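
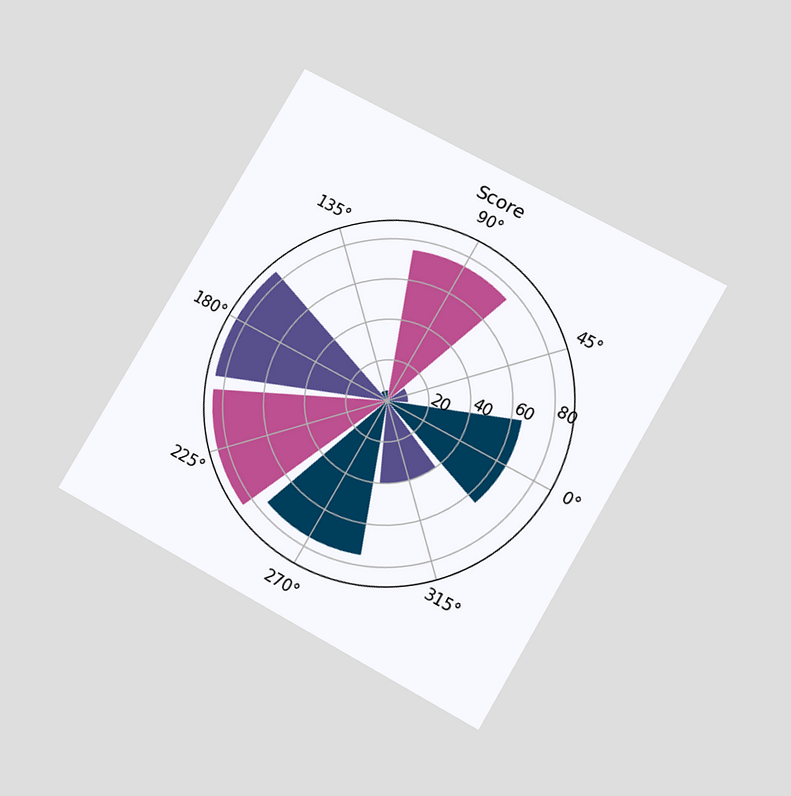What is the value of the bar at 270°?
75

The chart is tilted about 30° clockwise and viewed slightly from below. The bar at 270° reaches 75 on the radial axis.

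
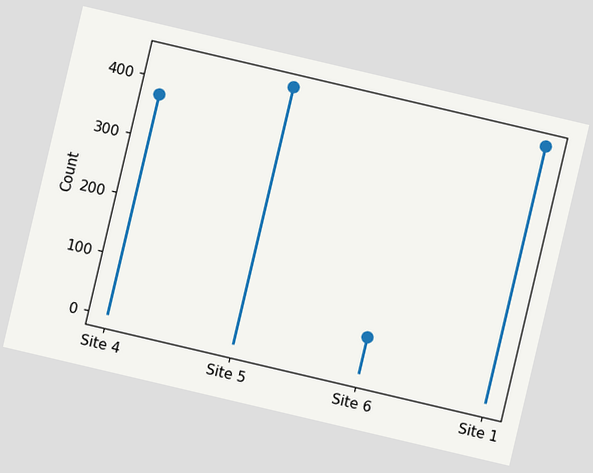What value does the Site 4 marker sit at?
The chart is tilted about 13° clockwise. The Site 4 marker sits at 372.

372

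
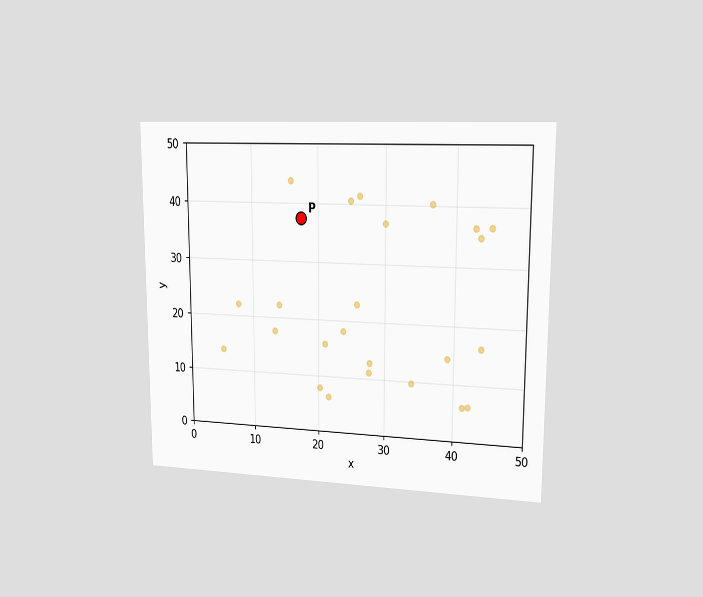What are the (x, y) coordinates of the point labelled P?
(17.5, 37.5)

The chart is viewed slightly from the right. Following the gridlines from P to each axis, P sits at (17.5, 37.5).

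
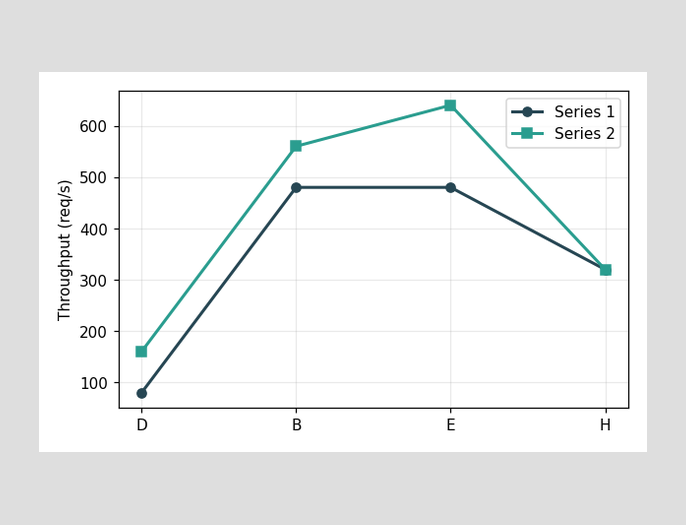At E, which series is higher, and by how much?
Series 2, by 160req/s

At E, Series 2 sits above the other line by 160req/s.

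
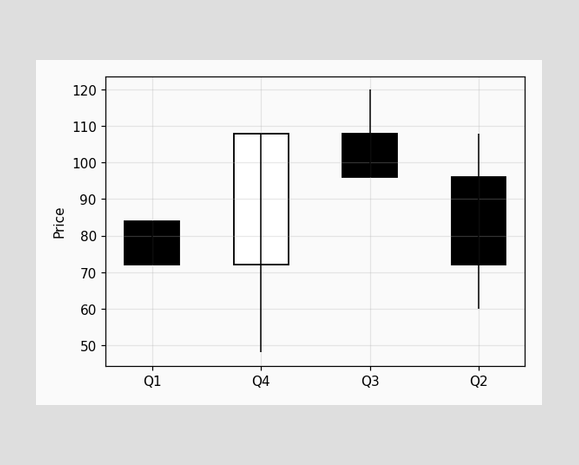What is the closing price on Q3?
96

The Q3 candle closes at 96.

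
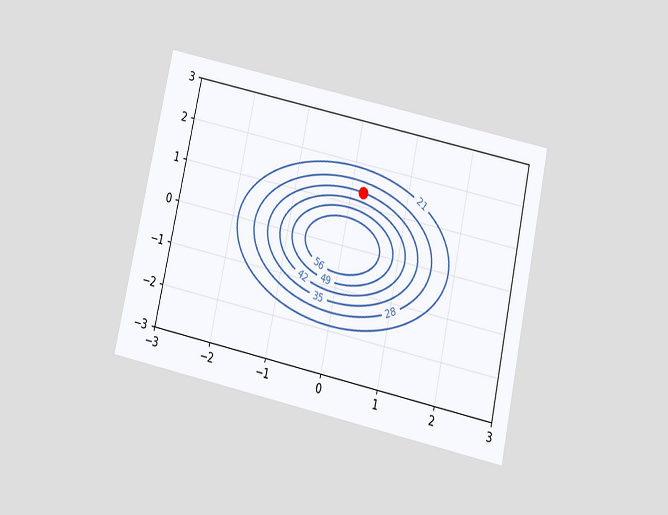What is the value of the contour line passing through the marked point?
35

The chart is tilted about 12° clockwise and viewed slightly from below. The marked point sits on the contour labelled 35.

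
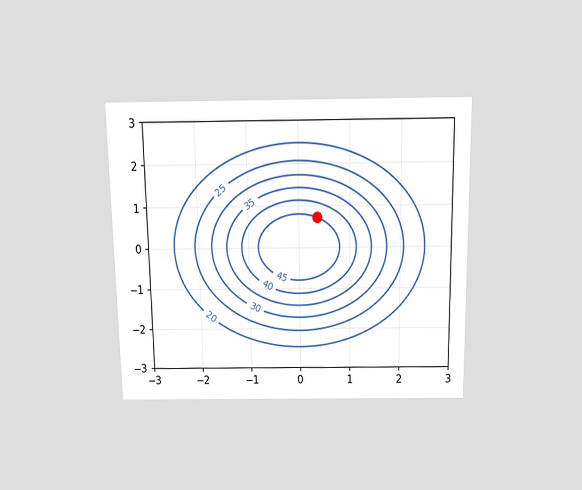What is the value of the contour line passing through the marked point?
45

The chart is viewed slightly from above. The marked point sits on the contour labelled 45.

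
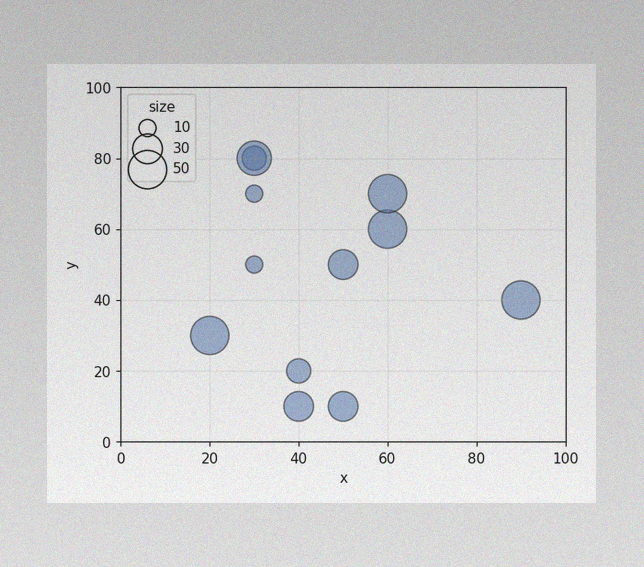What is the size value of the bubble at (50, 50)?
The image has some photo noise and uneven lighting. Matching the bubble at (50, 50) against the size legend gives 30.

30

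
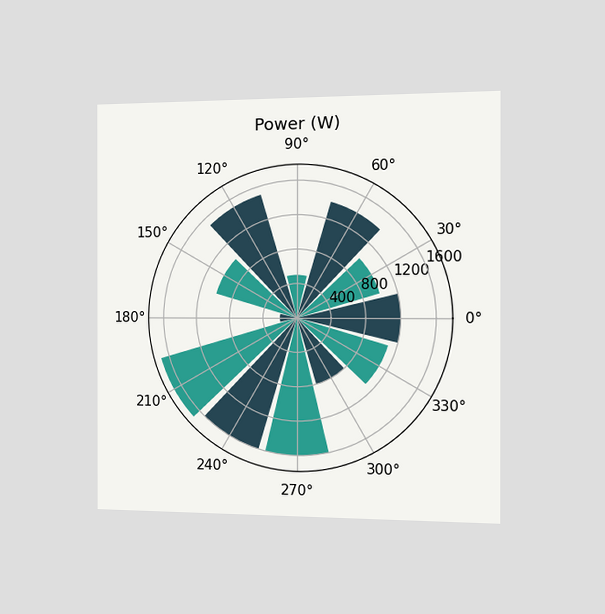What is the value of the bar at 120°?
1500W

The chart is viewed slightly from the right. The bar at 120° reaches 1500W on the radial axis.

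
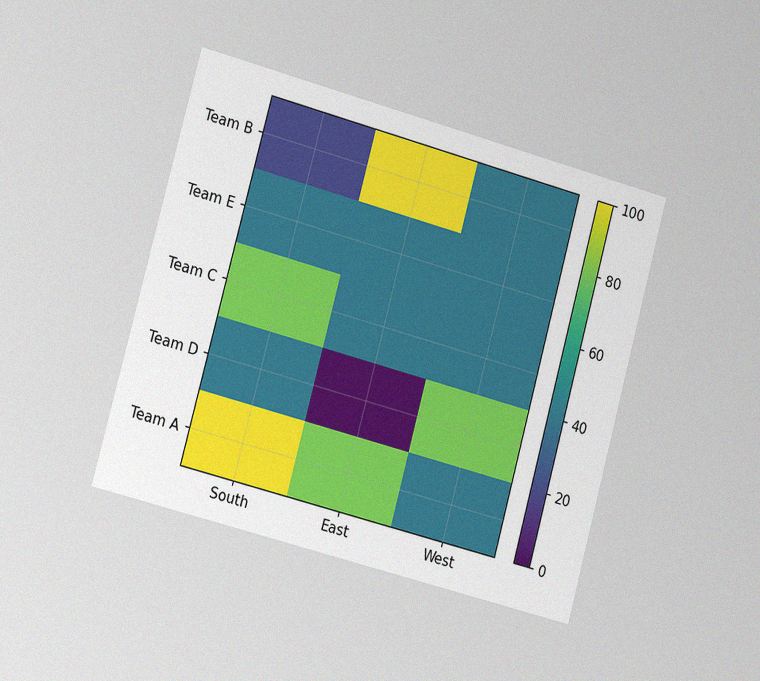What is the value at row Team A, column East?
The chart is tilted about 15° clockwise and viewed slightly from the left, with some photo noise. Matching cell (Team A, East) against the colorbar gives 80.

80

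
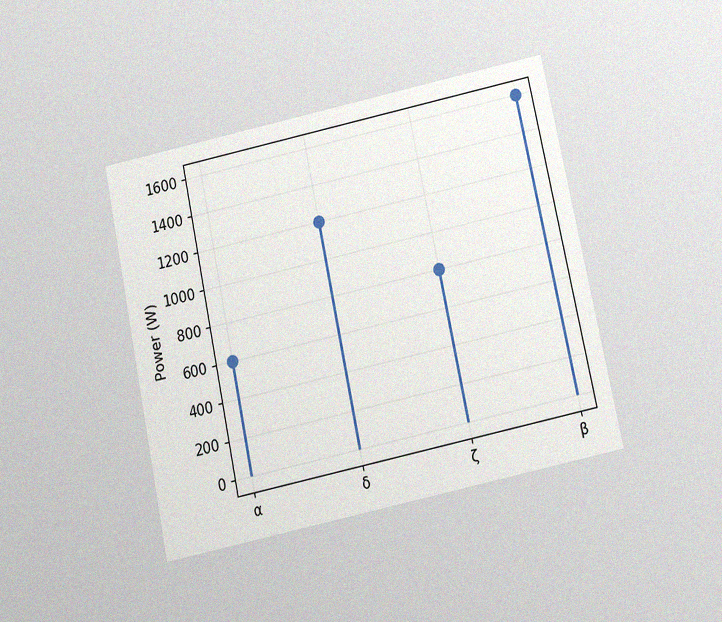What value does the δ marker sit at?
The chart is tilted about 12° counter-clockwise and viewed slightly from below, with some photo noise. The δ marker sits at 1200W.

1200W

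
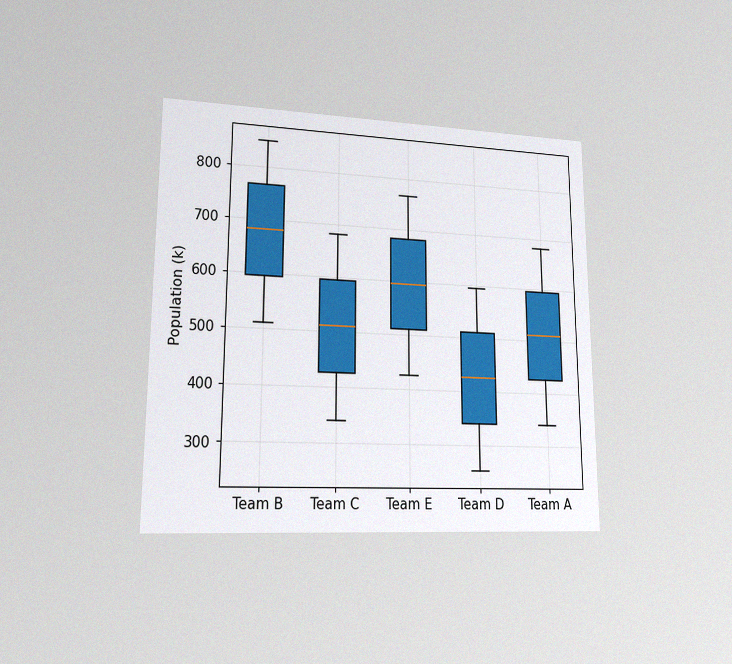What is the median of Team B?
The chart is viewed at a slight angle, with some photo noise. The median line in the Team B box sits at 680k.

680k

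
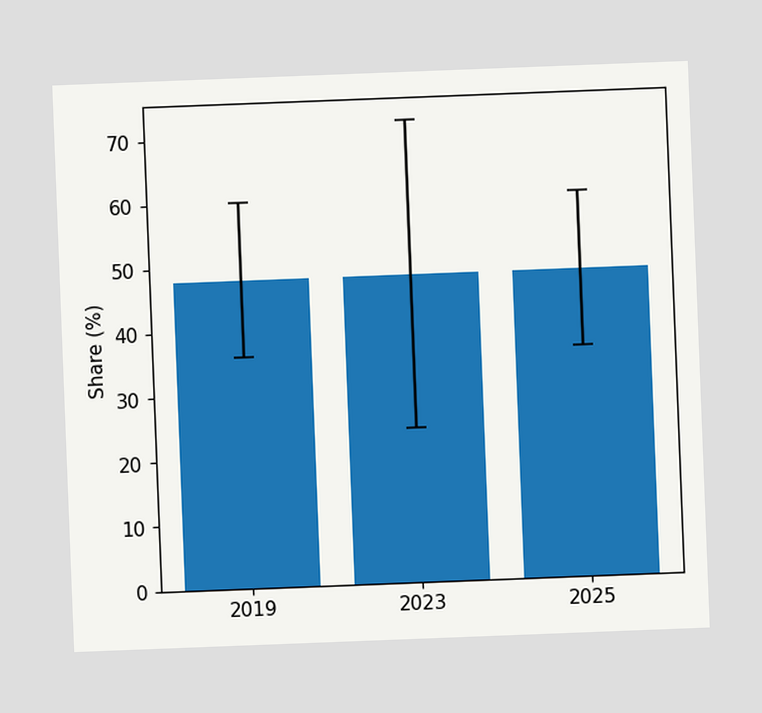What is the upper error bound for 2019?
The chart is tilted about 2° counter-clockwise. The 2019 bar's upper whisker reaches 60%.

60%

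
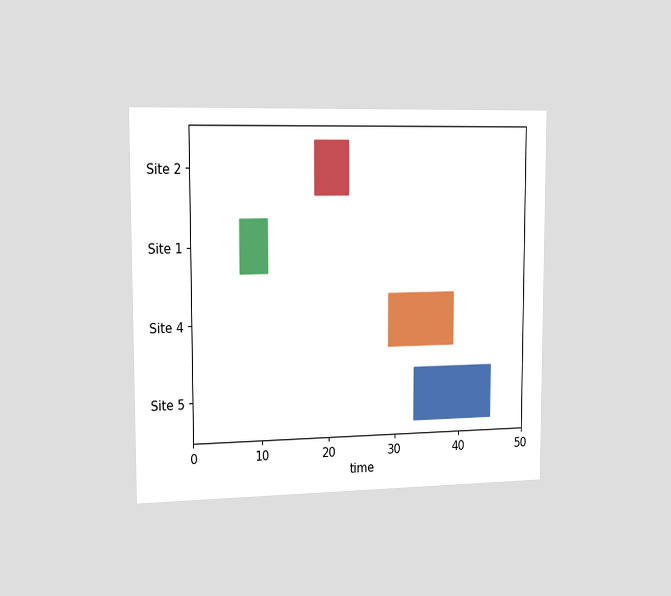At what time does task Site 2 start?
The chart is viewed slightly from the left. The Site 2 bar begins at t=18.

18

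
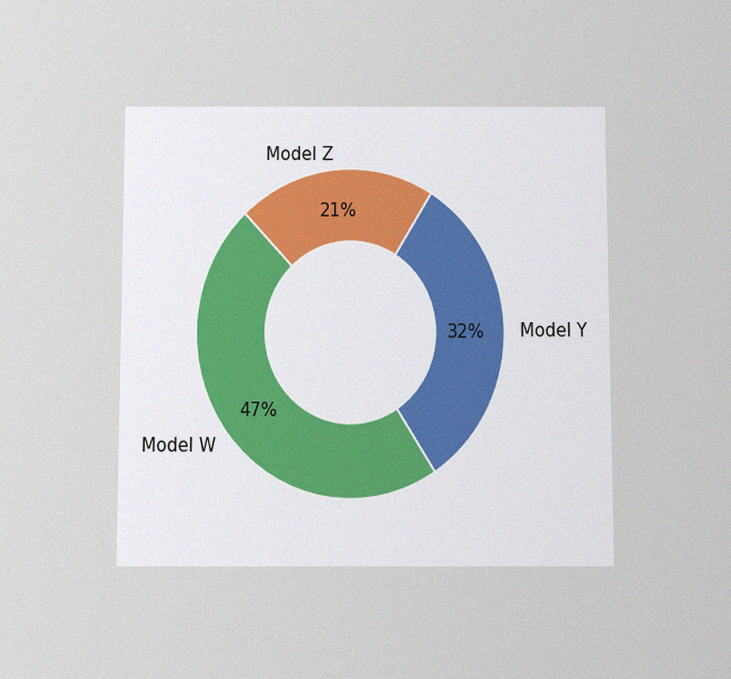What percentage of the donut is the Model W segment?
47%

The chart is viewed slightly from below, with some photo noise. The Model W segment takes up 47% of the ring.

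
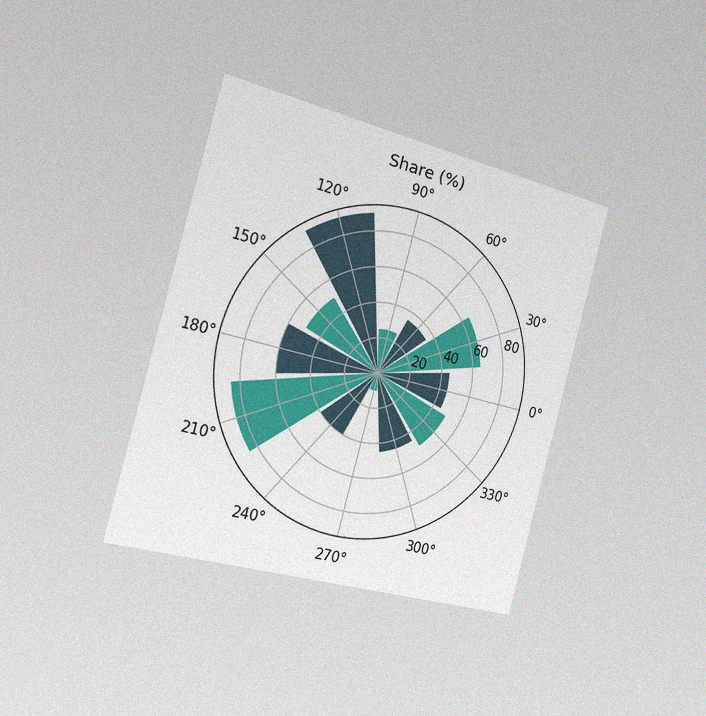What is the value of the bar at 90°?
25%

The chart is tilted about 15° clockwise and viewed slightly from the left, with some photo noise. The bar at 90° reaches 25% on the radial axis.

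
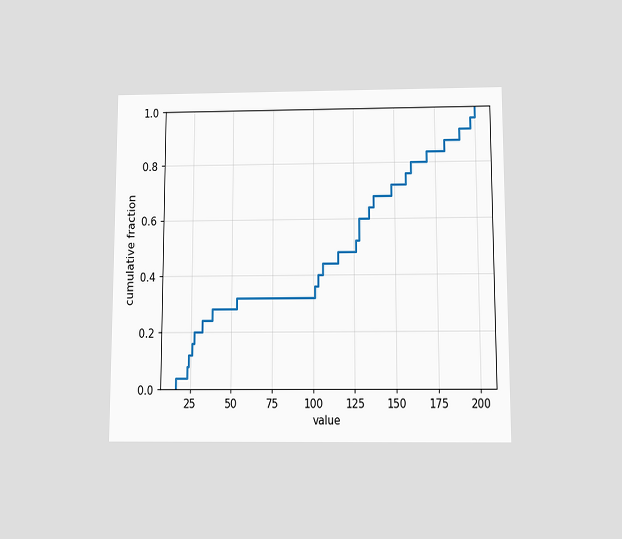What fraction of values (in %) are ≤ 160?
80%

The chart is viewed slightly from below. At x=160 the ECDF step is at 80%.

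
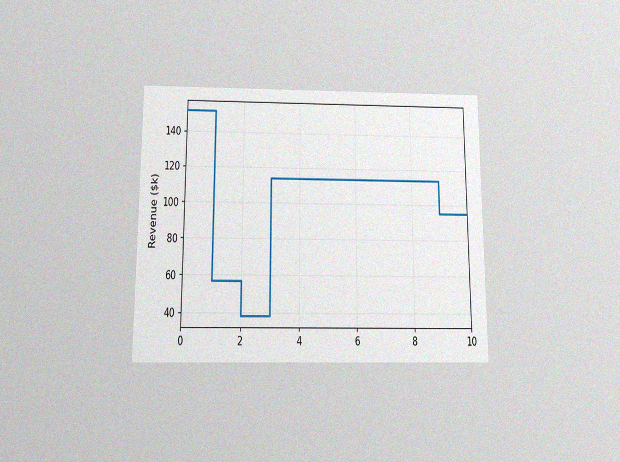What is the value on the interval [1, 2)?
The chart is viewed slightly from below, with some photo noise. On [1, 2) the step sits at $57k.

$57k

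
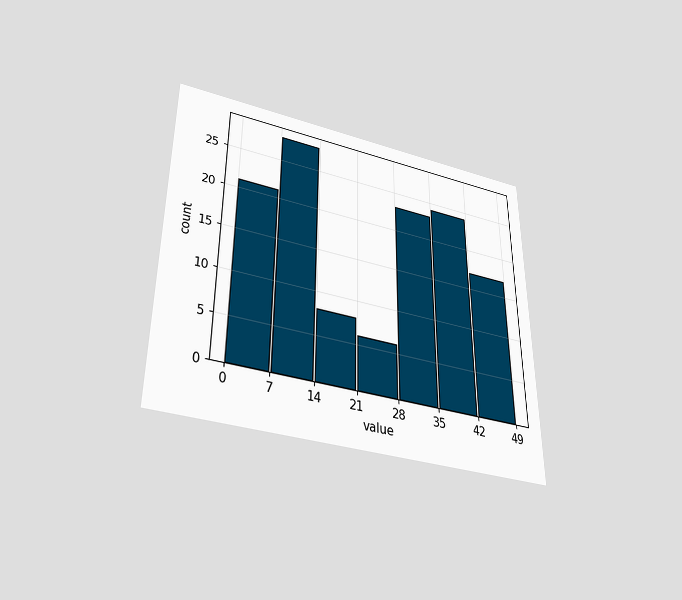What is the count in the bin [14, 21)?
8

The chart is viewed slightly from below. The [14, 21) bin has height 8.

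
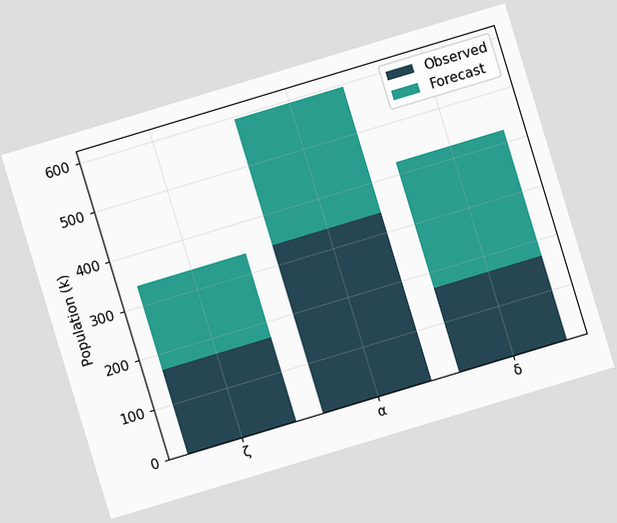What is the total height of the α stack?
595k

The chart is tilted about 17° counter-clockwise. The α stack's top reaches 595k on the y-axis.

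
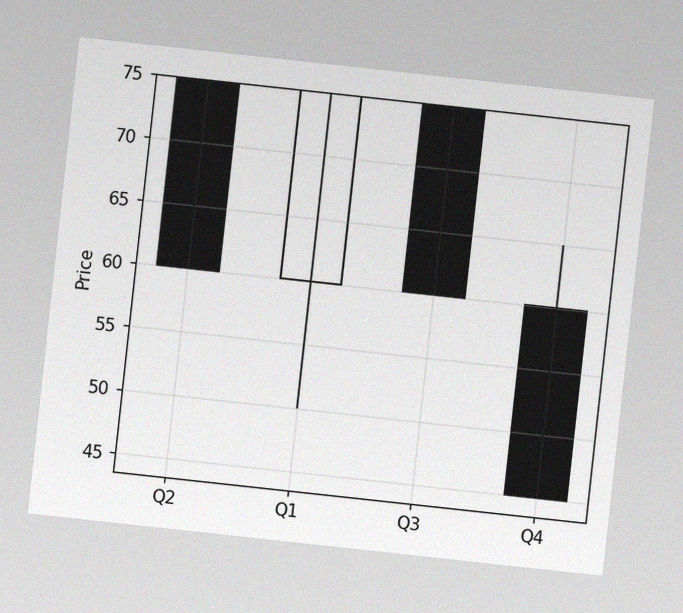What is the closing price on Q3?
60

The chart is tilted about 6° clockwise, with some photo noise. The Q3 candle closes at 60.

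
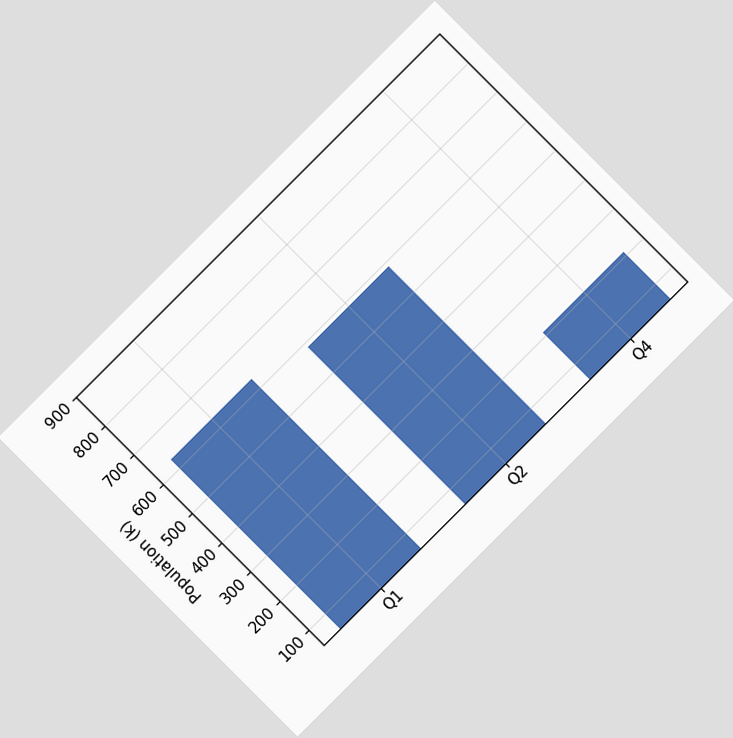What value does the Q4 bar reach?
210k

The chart is tilted about 45° counter-clockwise. Reading along the chart's y-axis, the Q4 bar reaches 210k.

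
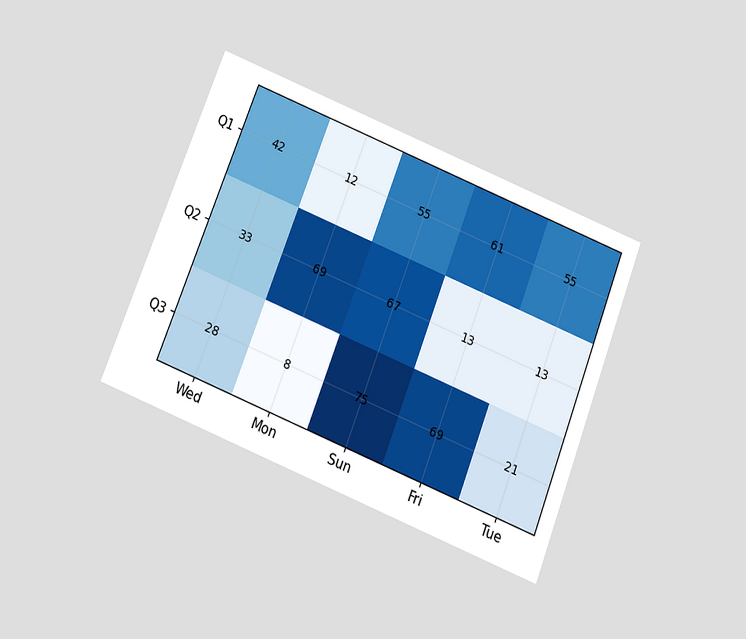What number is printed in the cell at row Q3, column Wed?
The chart is tilted about 21° clockwise and viewed slightly from below. The (Q3, Wed) cell reads 28.

28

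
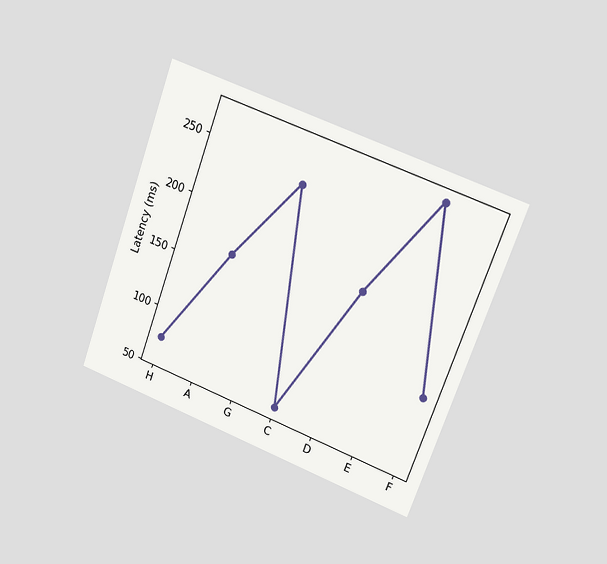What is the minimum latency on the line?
The chart is tilted about 20° clockwise and viewed slightly from the right. The lowest point is at C, and reading across to the y-axis gives 60ms.

60ms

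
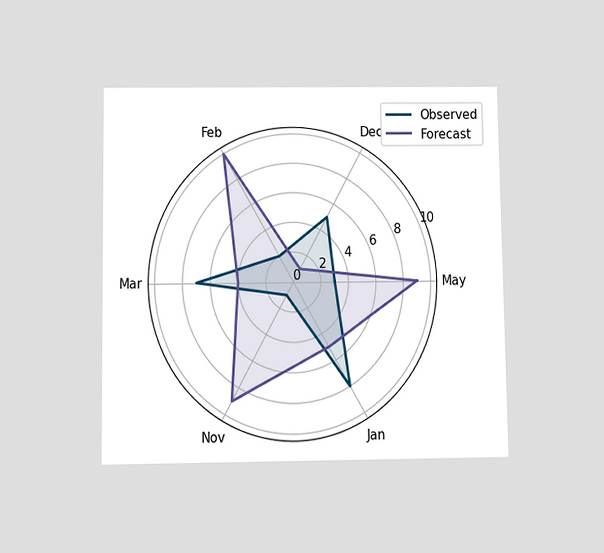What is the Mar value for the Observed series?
7

The chart is viewed slightly from below. On the Mar axis, Observed reaches 7.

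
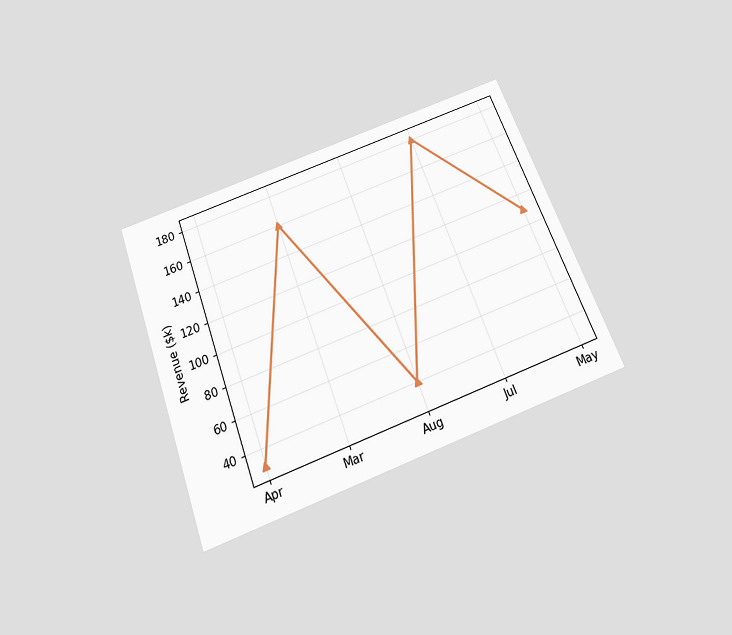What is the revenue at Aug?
$40k

The chart is tilted about 20° counter-clockwise and viewed slightly from below. At Aug, the line is at $40k.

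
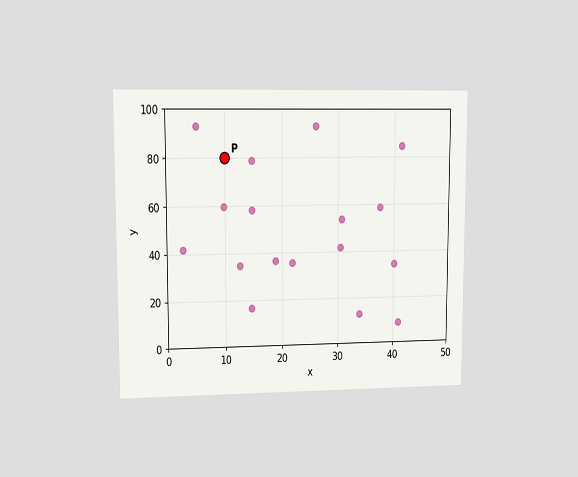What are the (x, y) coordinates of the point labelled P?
(10, 80)

The chart is viewed at a slight angle. Following the gridlines from P to each axis, P sits at (10, 80).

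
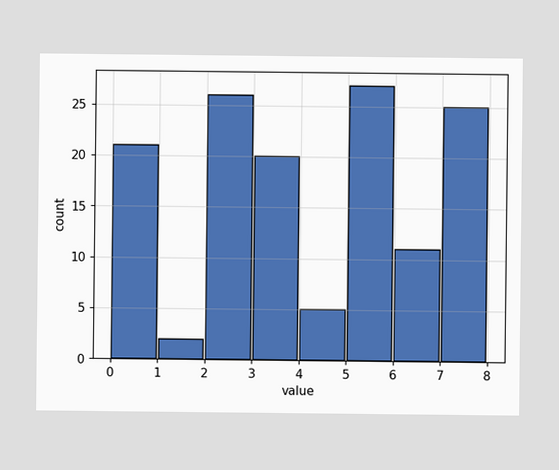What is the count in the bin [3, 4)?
The [3, 4) bin has height 20.

20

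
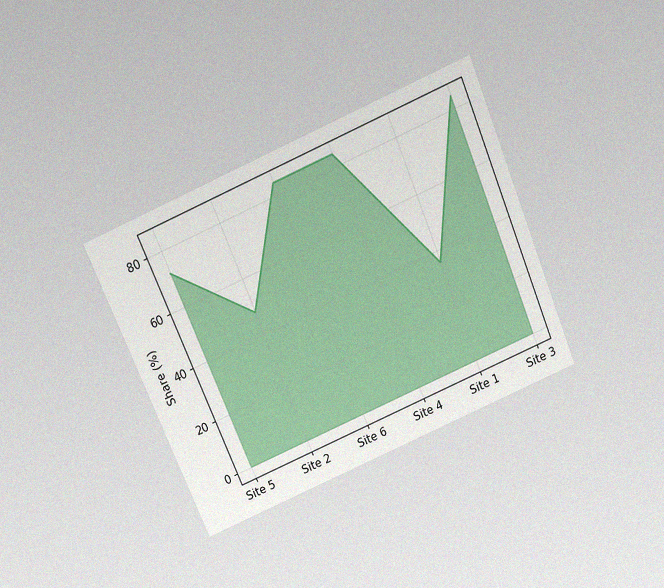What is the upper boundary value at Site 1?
36%

The chart is tilted about 23° counter-clockwise and viewed slightly from above, with some photo noise. At Site 1 the upper boundary is at 36%.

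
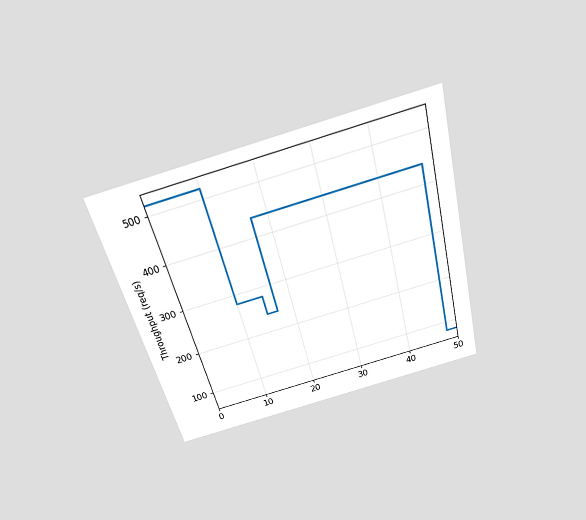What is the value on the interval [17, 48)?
The chart is tilted about 15° counter-clockwise and viewed slightly from above. On [17, 48) the step sits at 440req/s.

440req/s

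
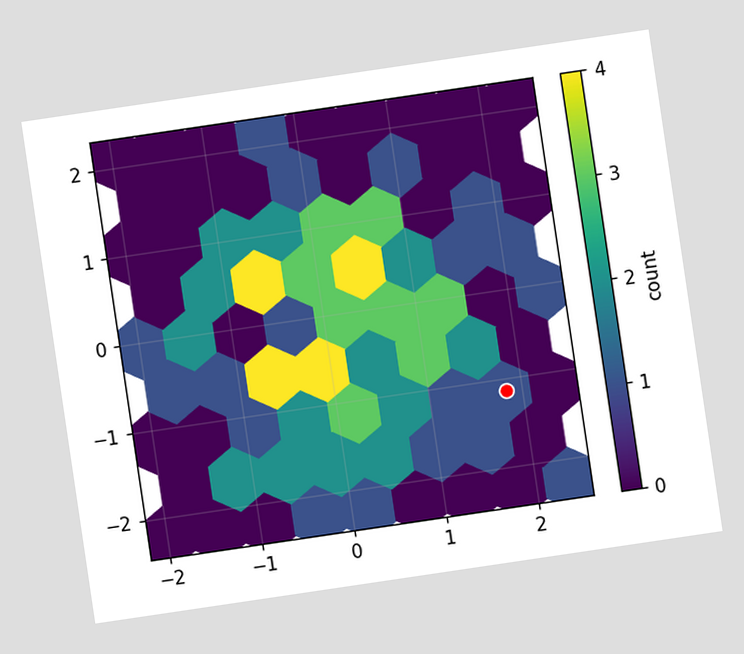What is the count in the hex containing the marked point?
The chart is tilted about 8° counter-clockwise. The marked hex reads 1 on the colorbar.

1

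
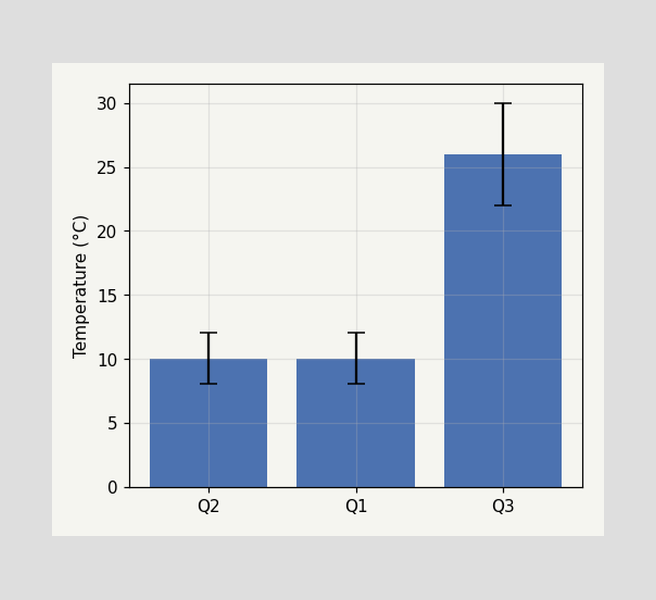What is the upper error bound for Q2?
The Q2 bar's upper whisker reaches 12°C.

12°C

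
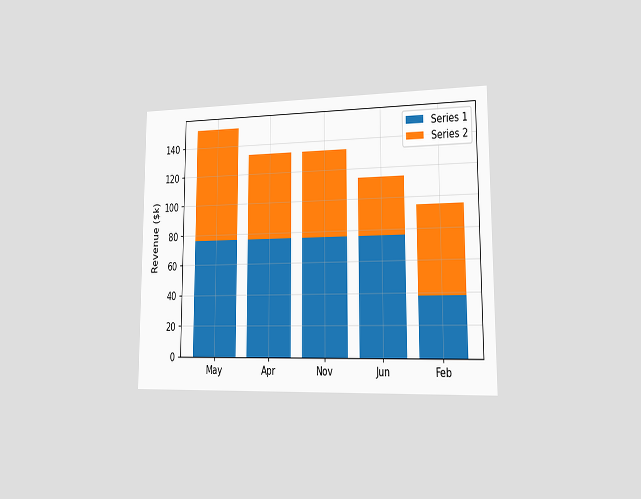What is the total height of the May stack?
The chart is viewed slightly from the right. The May stack's top reaches $152k on the y-axis.

$152k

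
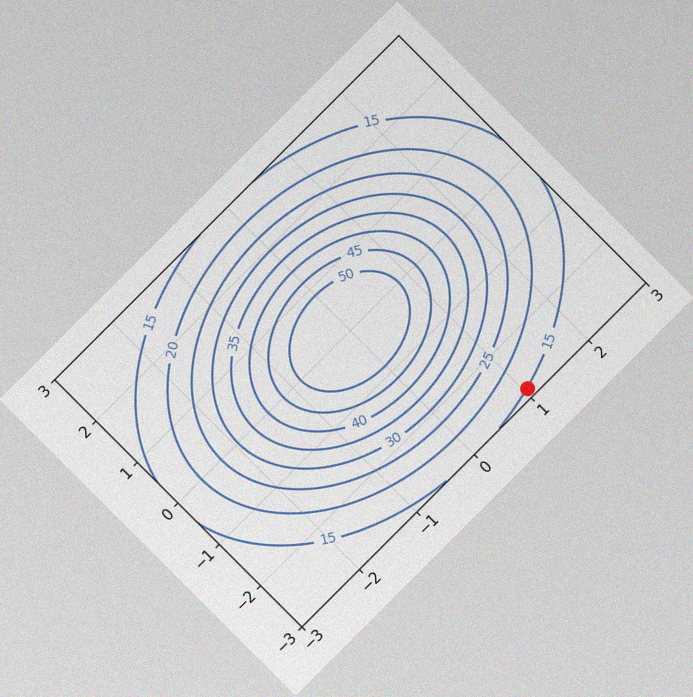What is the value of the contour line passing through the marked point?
15

The chart is tilted about 45° counter-clockwise, with some photo noise. The marked point sits on the contour labelled 15.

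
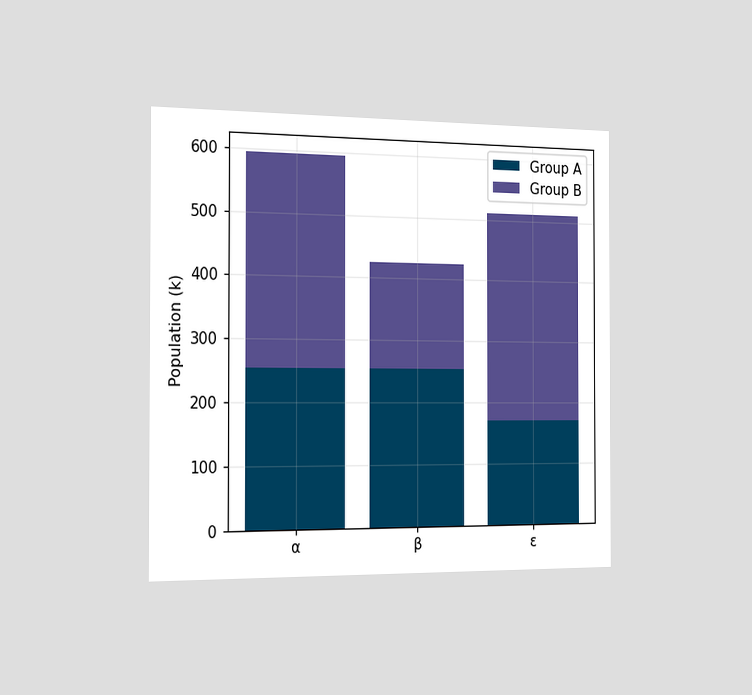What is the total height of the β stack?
The chart is viewed slightly from the left. The β stack's top reaches 425k on the y-axis.

425k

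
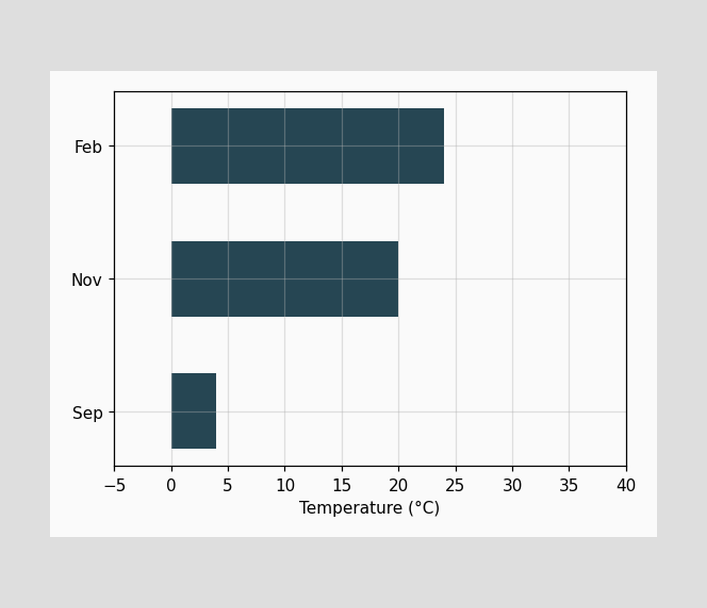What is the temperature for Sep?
4°C

Reading along the chart's x-axis, the Sep bar reaches 4°C.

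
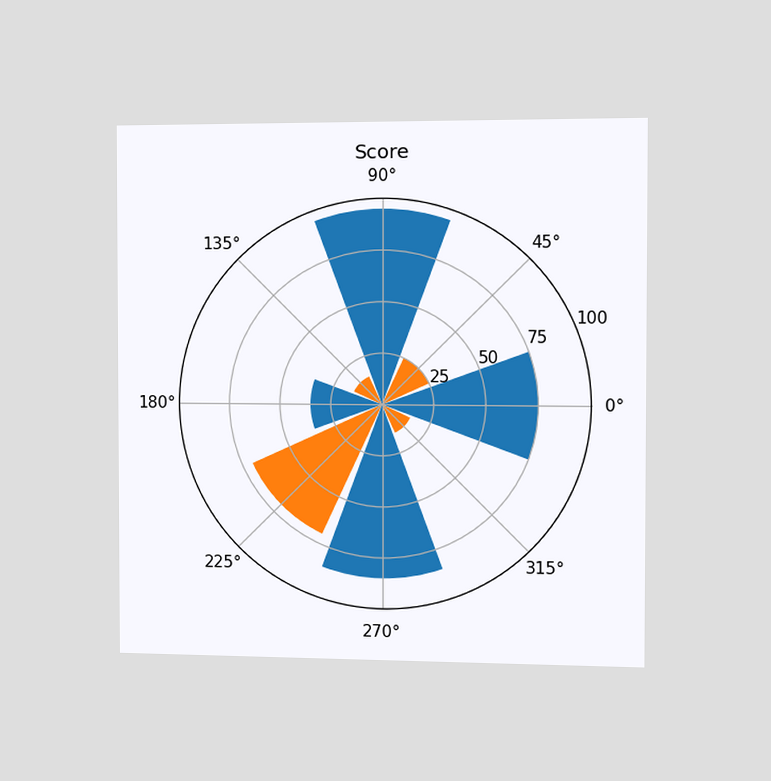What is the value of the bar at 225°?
The chart is viewed slightly from the right. The bar at 225° reaches 70 on the radial axis.

70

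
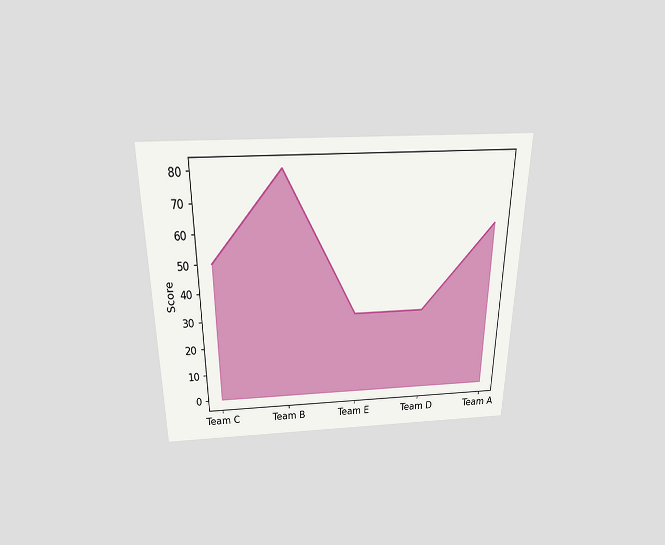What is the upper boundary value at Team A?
60

The chart is viewed slightly from above. At Team A the upper boundary is at 60.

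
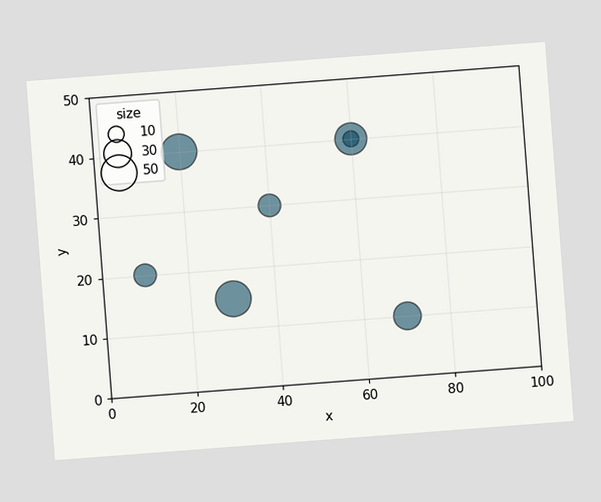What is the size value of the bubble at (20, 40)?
The chart is tilted about 4° counter-clockwise. Matching the bubble at (20, 40) against the size legend gives 50.

50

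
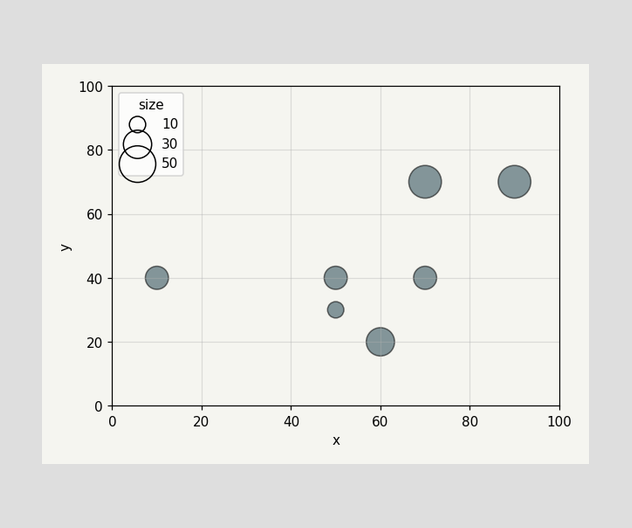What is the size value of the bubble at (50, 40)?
Matching the bubble at (50, 40) against the size legend gives 20.

20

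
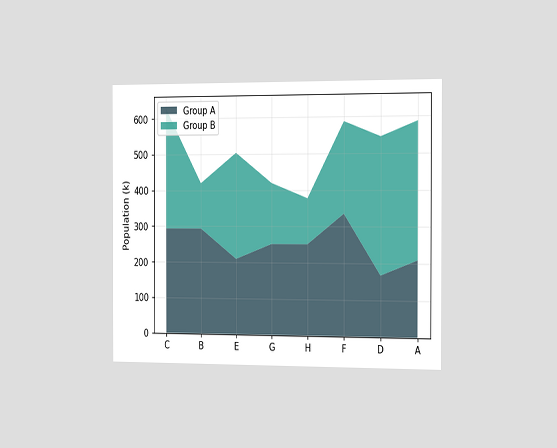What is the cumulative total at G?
420k

The chart is viewed slightly from the right. The stacked total at G reaches 420k.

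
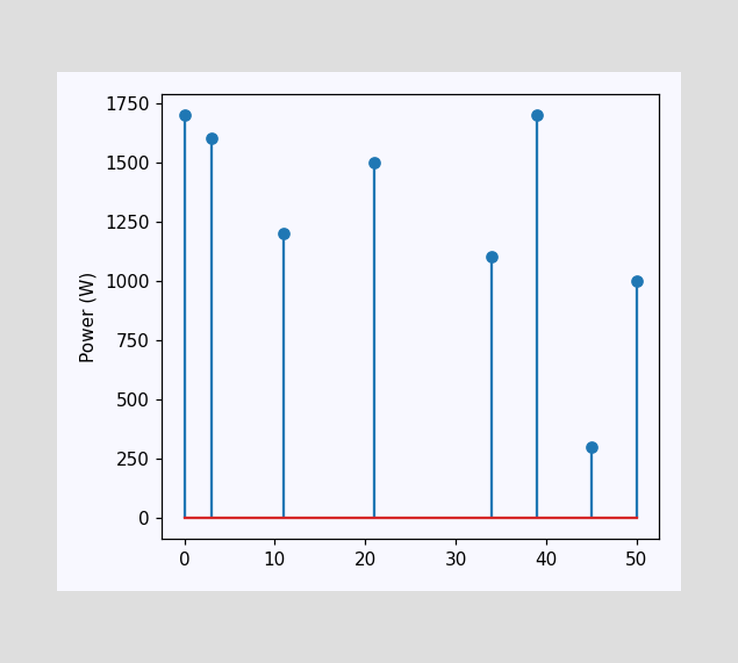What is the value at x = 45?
300W

The stem at x=45 reaches 300W.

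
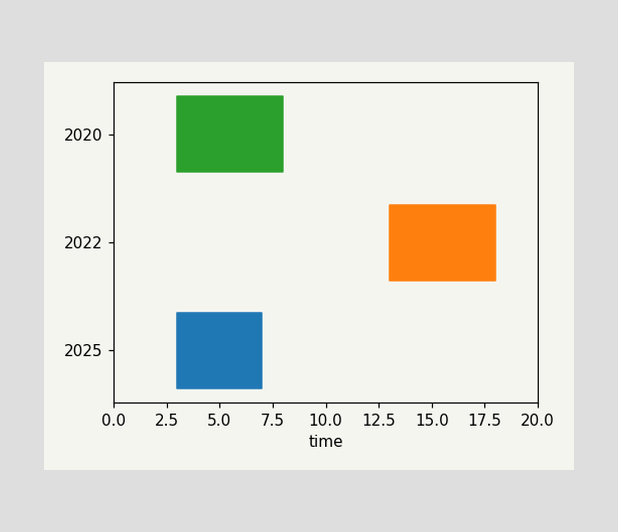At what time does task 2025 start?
The 2025 bar begins at t=3.

3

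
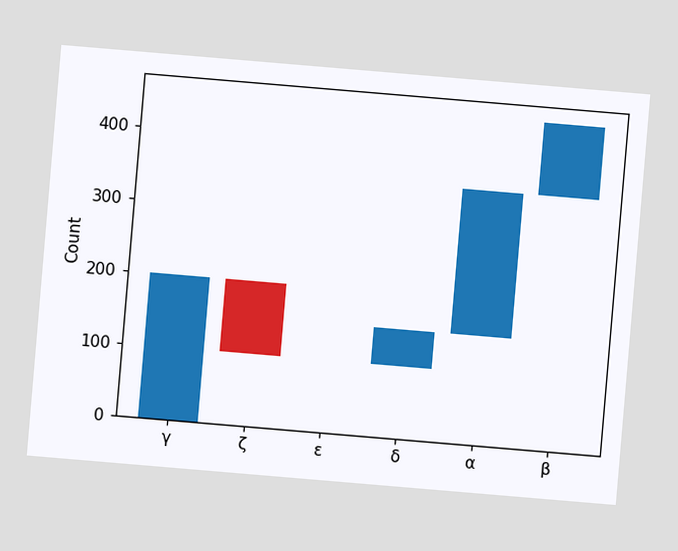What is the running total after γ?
The chart is tilted about 5° clockwise. After γ the running total reaches 200.

200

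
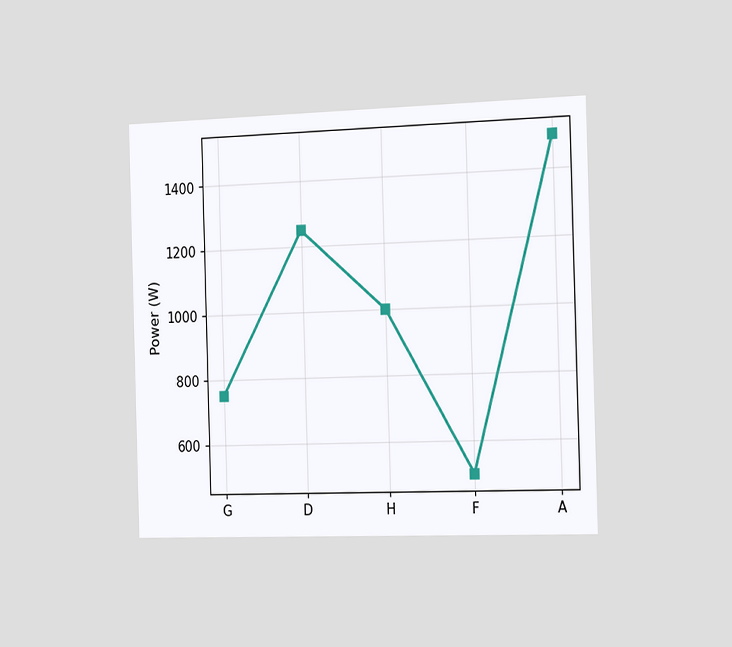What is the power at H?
The chart is viewed slightly from the right. At H, the line is at 1000W.

1000W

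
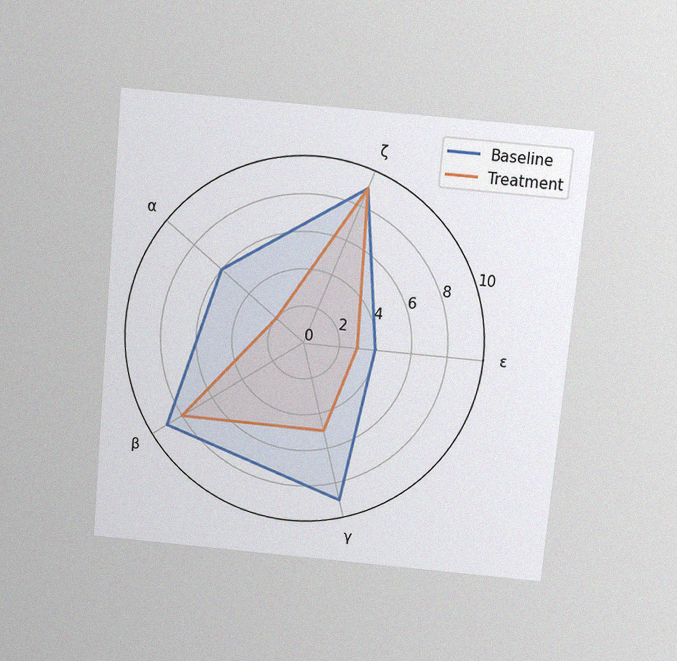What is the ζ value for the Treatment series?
9

The chart is tilted about 5° clockwise and viewed slightly from above, with some photo noise. On the ζ axis, Treatment reaches 9.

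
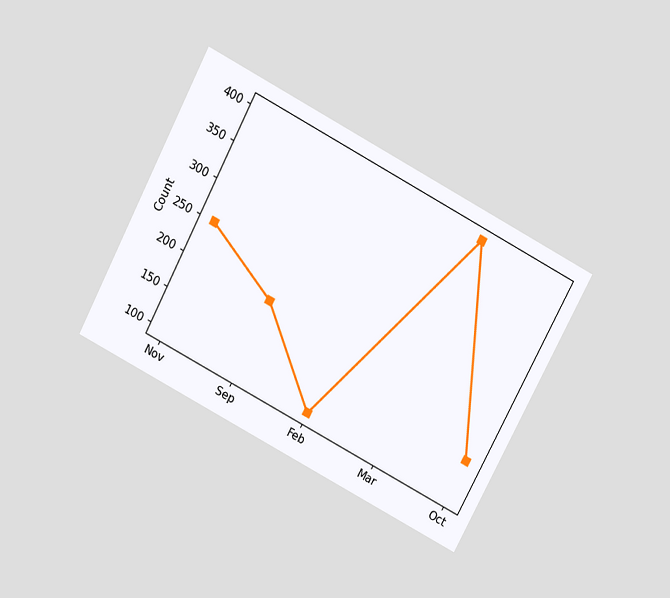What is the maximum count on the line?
400

The chart is tilted about 28° clockwise and viewed slightly from above. The highest point is at Mar, and reading across to the y-axis gives 400.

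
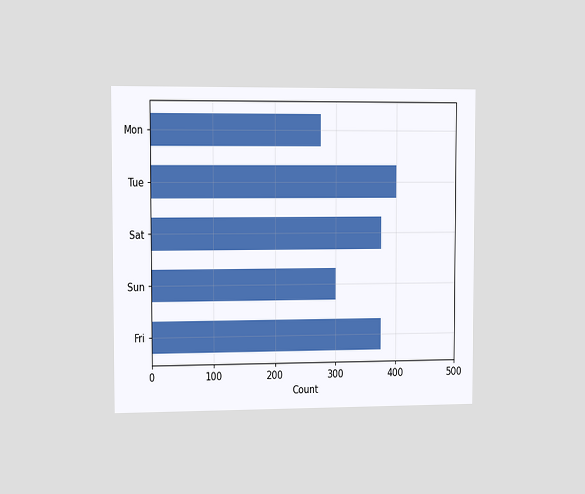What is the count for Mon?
275

The chart is viewed slightly from the left. Reading along the chart's x-axis, the Mon bar reaches 275.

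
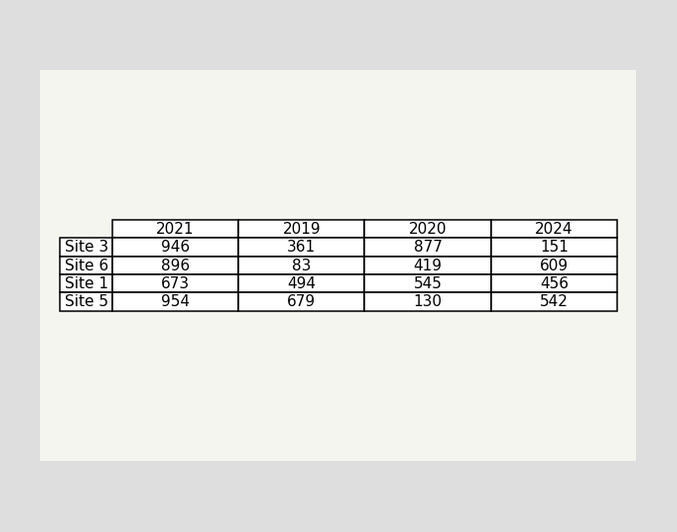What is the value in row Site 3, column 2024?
The (Site 3, 2024) cell reads 151.

151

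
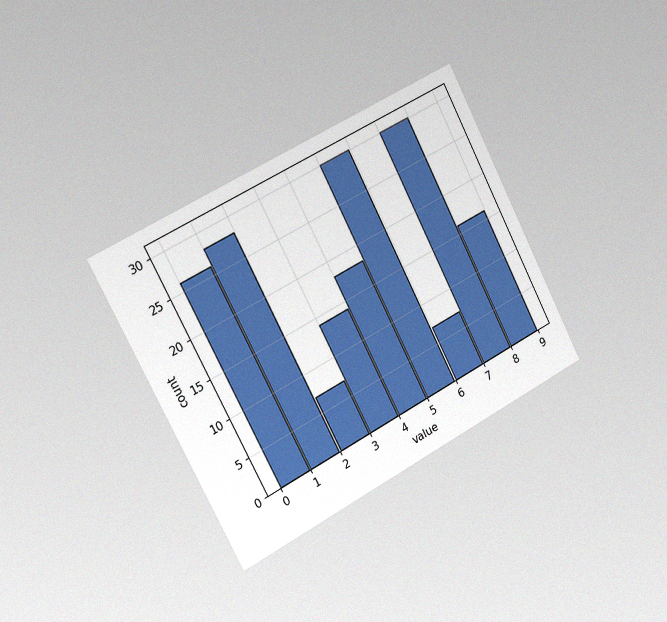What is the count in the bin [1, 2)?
28

The chart is tilted about 27° counter-clockwise and viewed slightly from the left, with some photo noise. The [1, 2) bin has height 28.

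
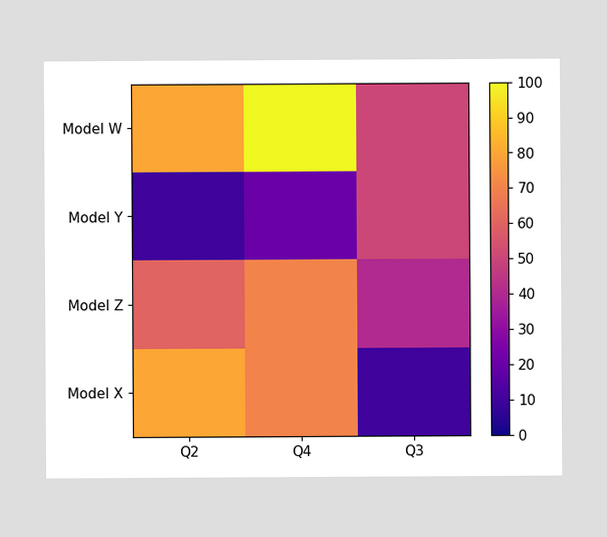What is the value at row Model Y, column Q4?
Matching cell (Model Y, Q4) against the colorbar gives 20.

20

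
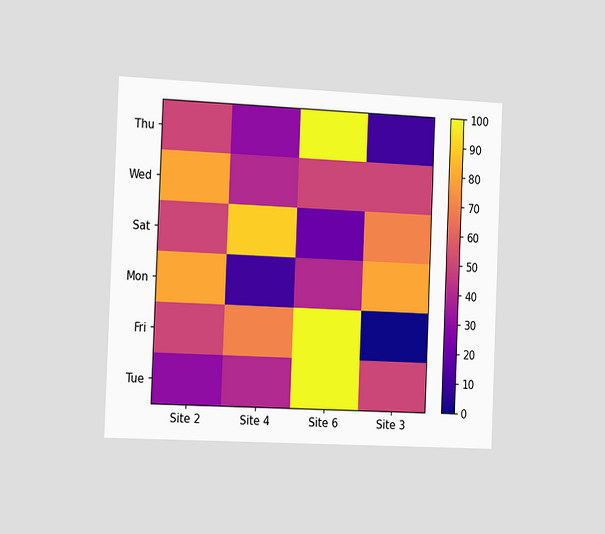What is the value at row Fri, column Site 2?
50

The chart is tilted about 2° clockwise and viewed slightly from the left. Matching cell (Fri, Site 2) against the colorbar gives 50.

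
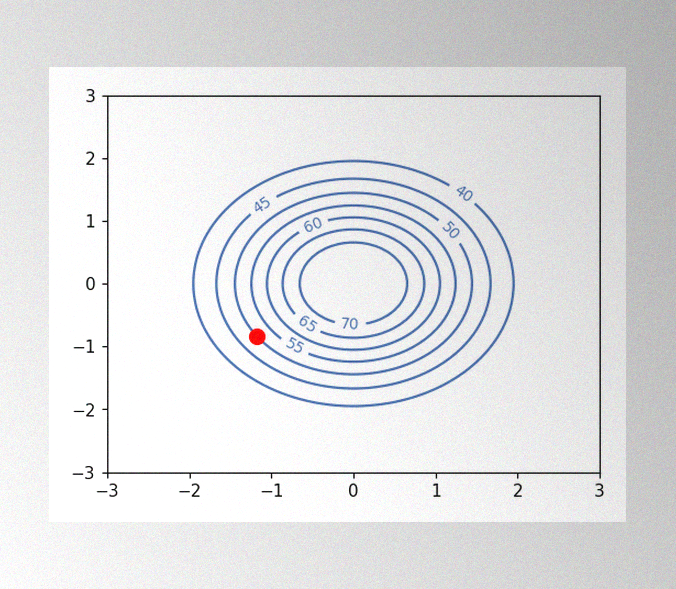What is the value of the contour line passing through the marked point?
50

The image has some photo noise and uneven lighting. The marked point sits on the contour labelled 50.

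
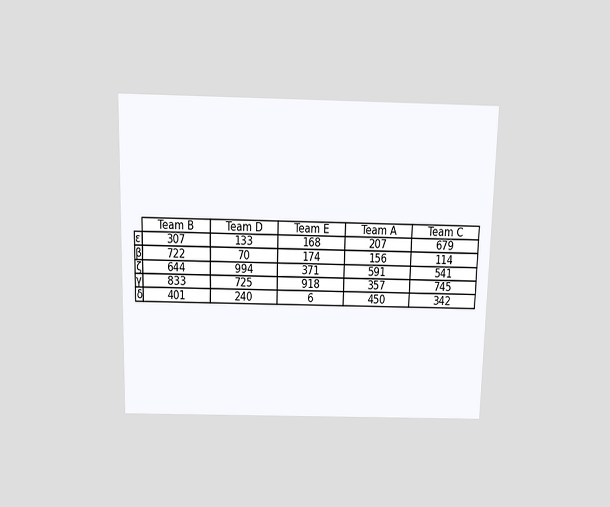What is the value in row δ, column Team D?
240

The chart is viewed slightly from above. The (δ, Team D) cell reads 240.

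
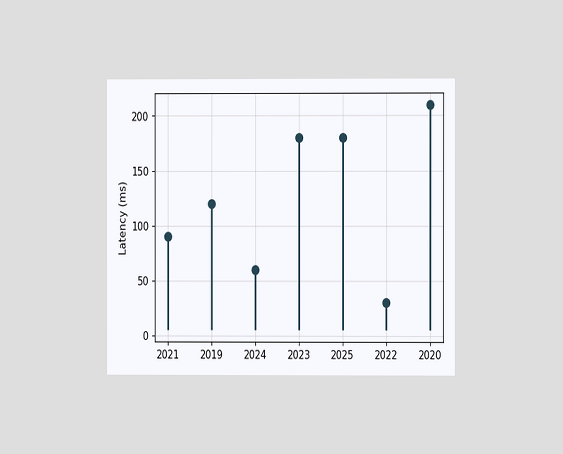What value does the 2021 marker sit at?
90ms

The chart is viewed at a slight angle. The 2021 marker sits at 90ms.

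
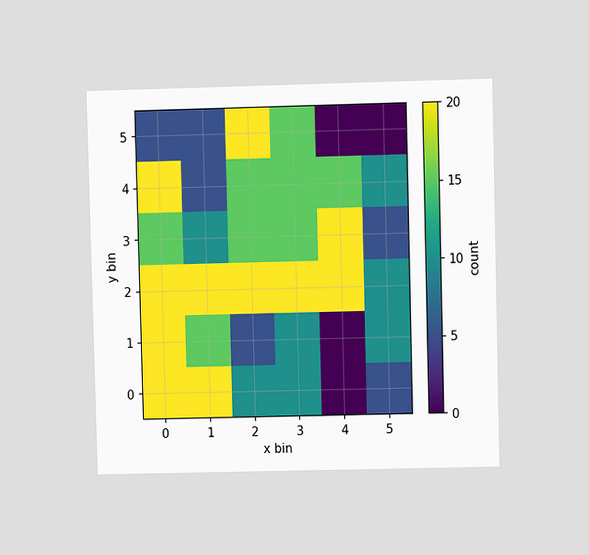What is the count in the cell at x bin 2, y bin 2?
20

The chart is viewed at a slight angle. Matching the cell (2, 2) against the colorbar gives 20.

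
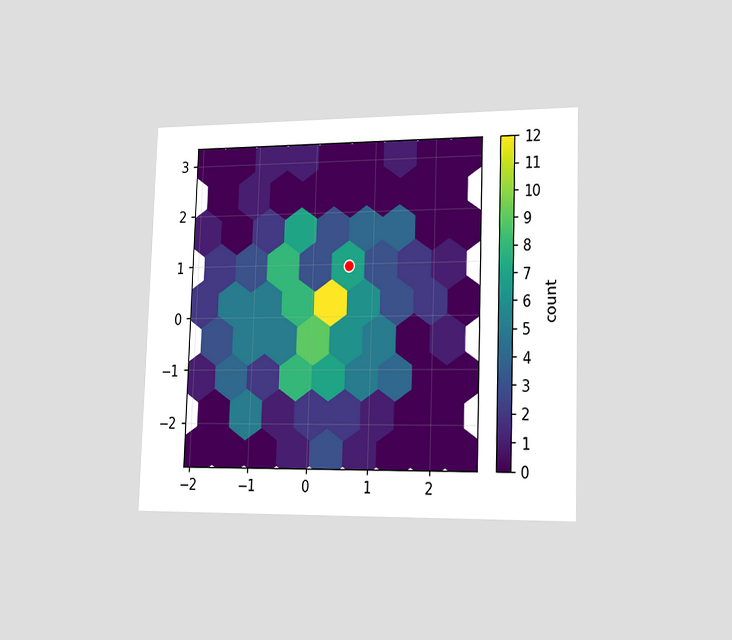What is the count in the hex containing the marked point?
The chart is viewed slightly from the right. The marked hex reads 7 on the colorbar.

7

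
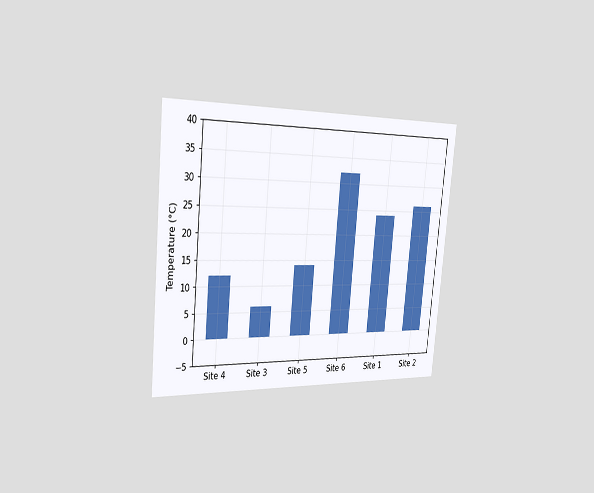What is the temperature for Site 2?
26°C

The chart is tilted about 5° clockwise and viewed slightly from the left. Reading along the chart's y-axis, the Site 2 bar reaches 26°C.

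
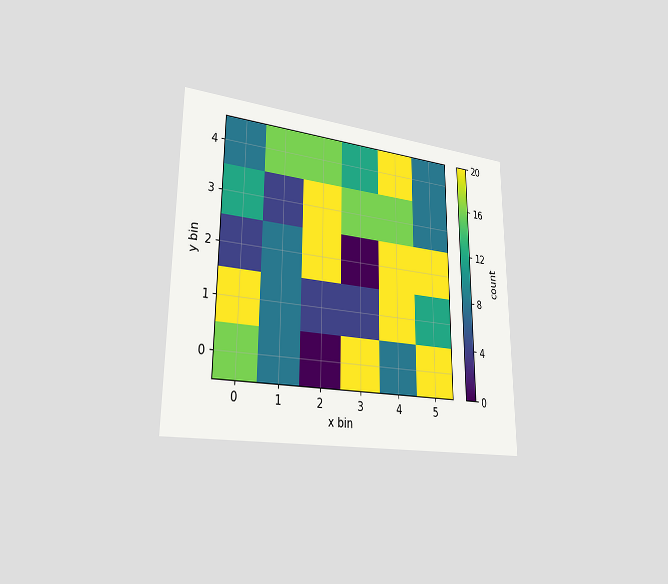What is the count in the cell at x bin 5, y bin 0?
The chart is viewed slightly from the left. Matching the cell (5, 0) against the colorbar gives 20.

20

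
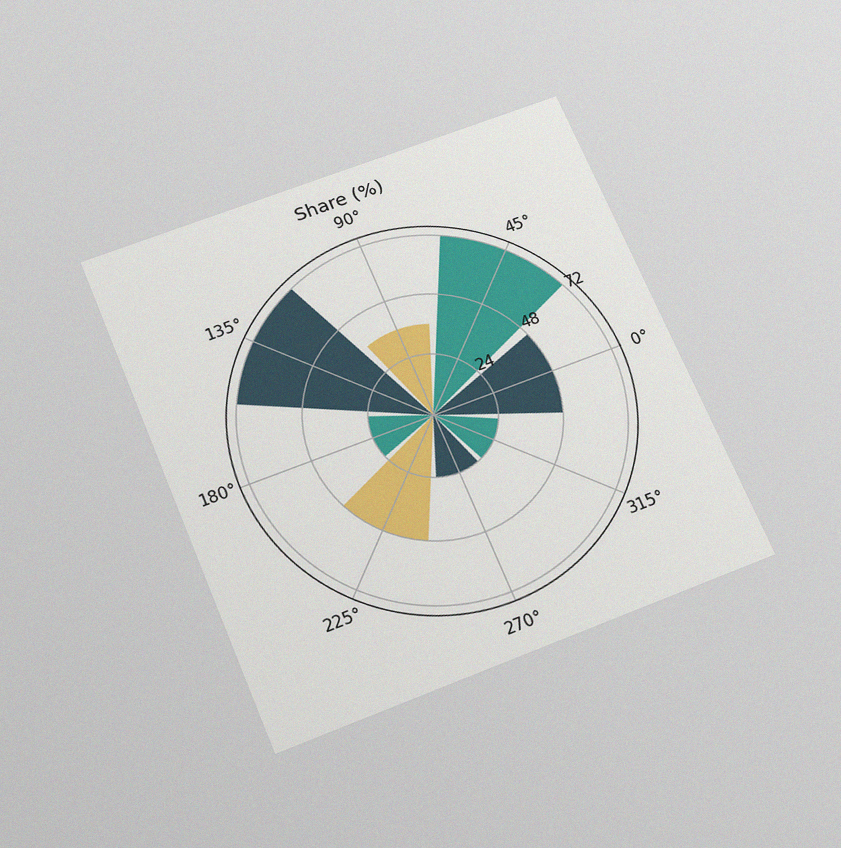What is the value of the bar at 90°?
The chart is tilted about 23° counter-clockwise and viewed slightly from below, with some photo noise. The bar at 90° reaches 36% on the radial axis.

36%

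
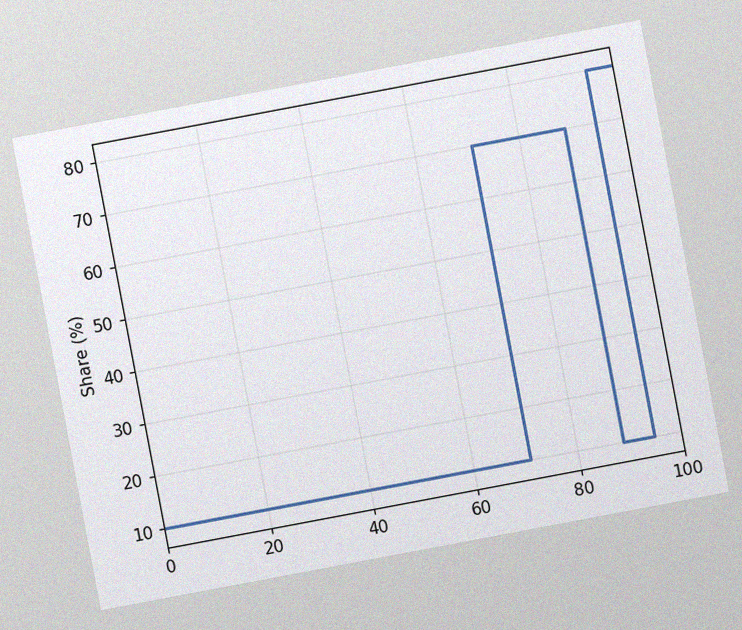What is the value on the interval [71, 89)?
70%

The chart is tilted about 11° counter-clockwise, with some photo noise. On [71, 89) the step sits at 70%.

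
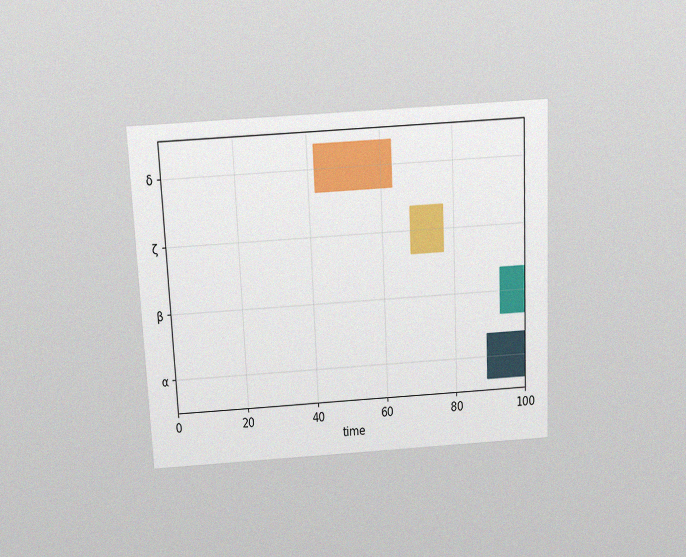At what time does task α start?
The chart is tilted about 3° counter-clockwise and viewed slightly from above, with some photo noise. The α bar begins at t=89.

89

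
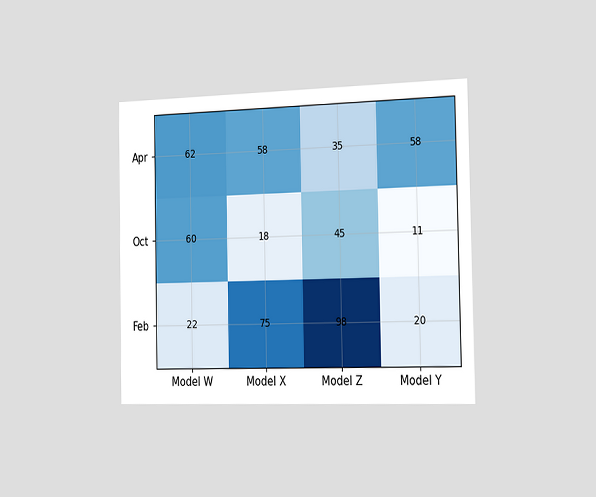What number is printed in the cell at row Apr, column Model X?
The chart is viewed slightly from the right. The (Apr, Model X) cell reads 58.

58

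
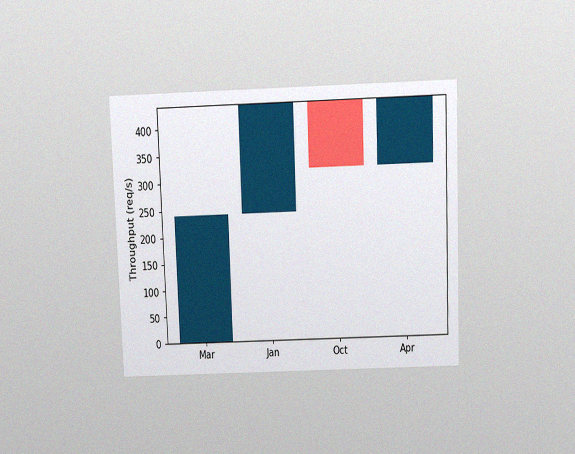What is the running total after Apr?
The chart is tilted about 2° counter-clockwise and viewed slightly from above, with some photo noise. After Apr the running total reaches 440req/s.

440req/s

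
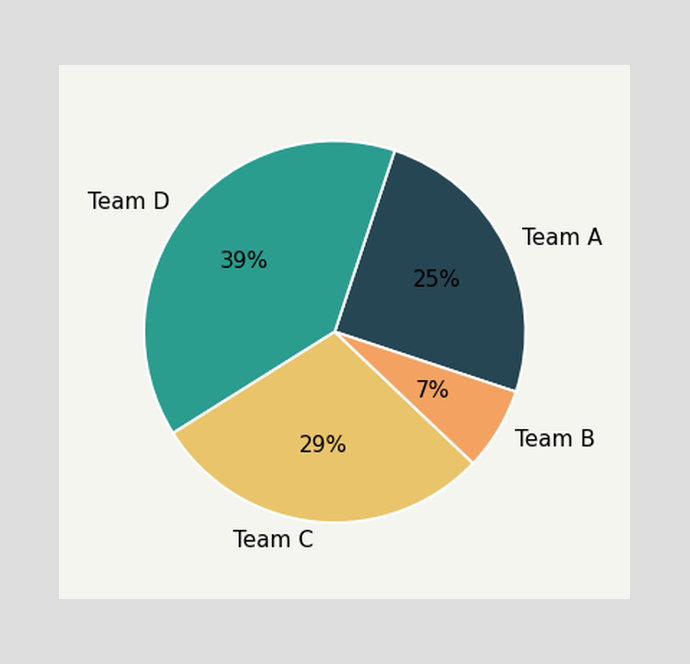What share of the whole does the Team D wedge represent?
39%

The Team D slice takes up 39% of the pie.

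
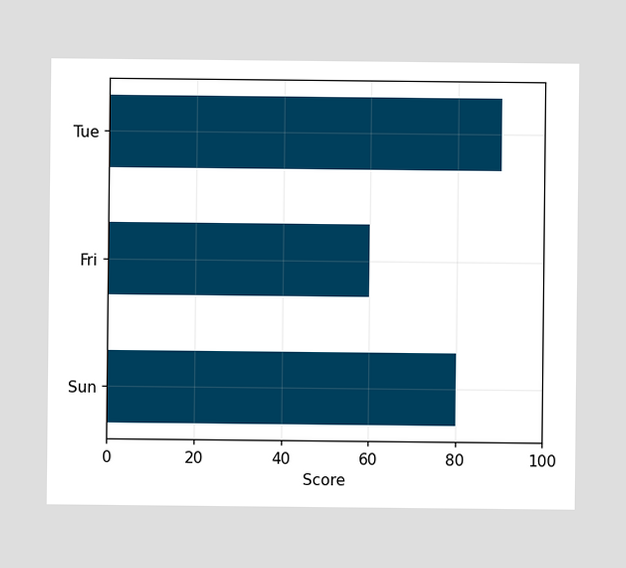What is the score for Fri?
60

Reading along the chart's x-axis, the Fri bar reaches 60.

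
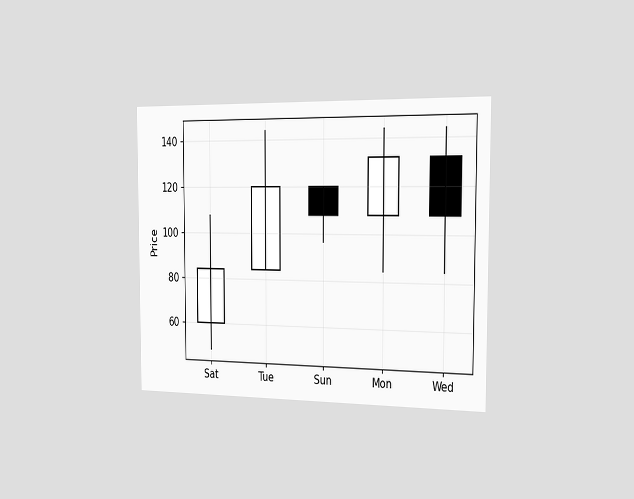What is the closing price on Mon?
The chart is viewed slightly from the right. The Mon candle closes at 132.

132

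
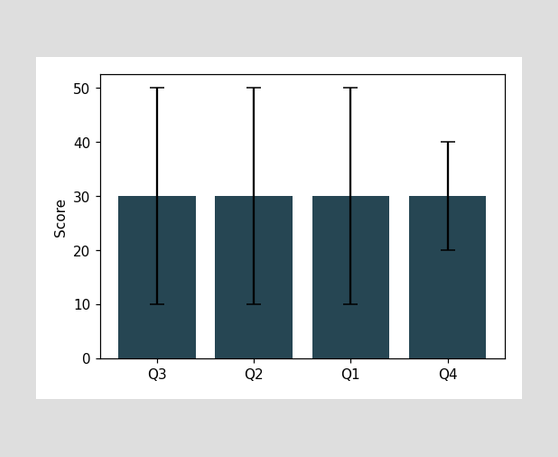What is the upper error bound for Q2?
50

The Q2 bar's upper whisker reaches 50.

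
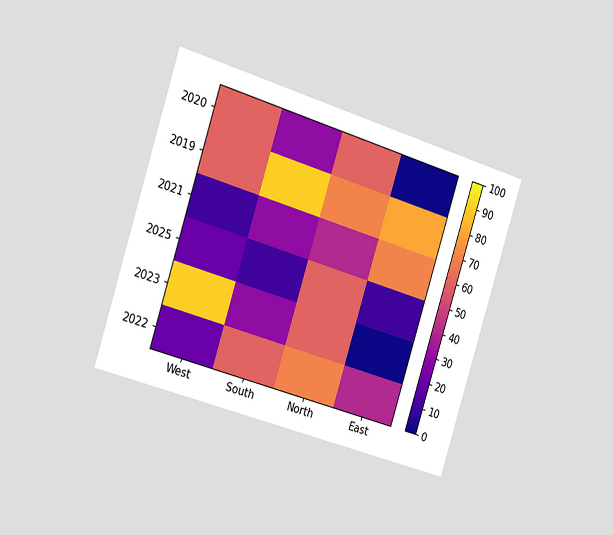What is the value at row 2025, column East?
The chart is tilted about 18° clockwise and viewed slightly from the left. Matching cell (2025, East) against the colorbar gives 10.

10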